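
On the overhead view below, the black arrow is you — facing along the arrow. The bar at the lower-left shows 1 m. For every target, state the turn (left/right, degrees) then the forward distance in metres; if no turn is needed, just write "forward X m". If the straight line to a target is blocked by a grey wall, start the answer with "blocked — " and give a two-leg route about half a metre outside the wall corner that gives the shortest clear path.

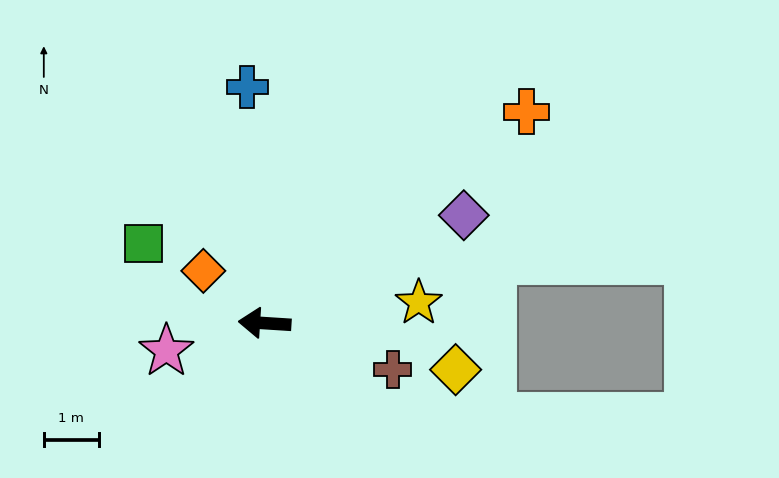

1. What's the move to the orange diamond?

turn right 37°, forward 1.5 m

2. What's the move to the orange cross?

turn right 137°, forward 6.1 m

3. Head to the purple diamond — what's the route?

turn right 148°, forward 4.1 m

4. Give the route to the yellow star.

turn right 169°, forward 2.8 m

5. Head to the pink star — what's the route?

turn left 19°, forward 1.8 m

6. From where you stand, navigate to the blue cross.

turn right 82°, forward 4.3 m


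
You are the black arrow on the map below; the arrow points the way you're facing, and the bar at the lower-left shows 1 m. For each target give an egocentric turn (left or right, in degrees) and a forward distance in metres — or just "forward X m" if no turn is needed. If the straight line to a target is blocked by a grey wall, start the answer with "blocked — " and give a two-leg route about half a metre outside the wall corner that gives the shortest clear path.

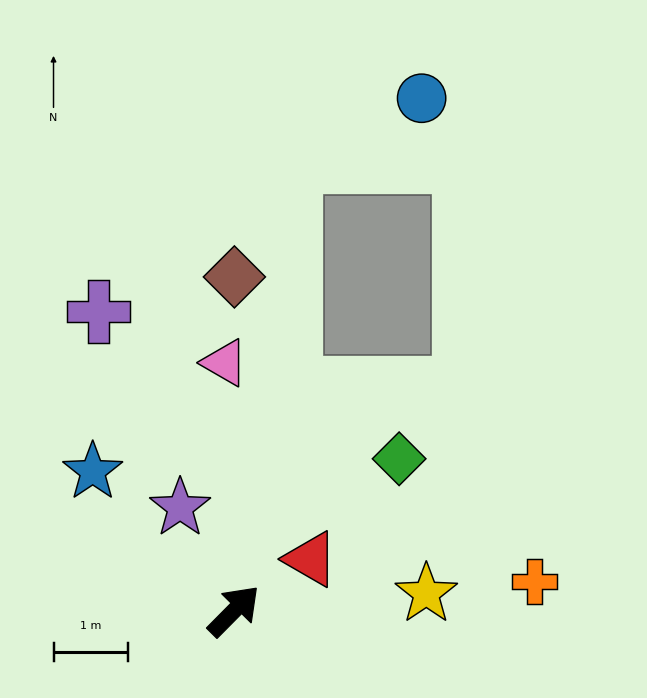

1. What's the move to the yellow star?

turn right 40°, forward 2.6 m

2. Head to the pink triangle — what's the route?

turn left 47°, forward 3.3 m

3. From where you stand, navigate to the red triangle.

turn right 11°, forward 1.2 m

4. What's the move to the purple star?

turn left 72°, forward 1.6 m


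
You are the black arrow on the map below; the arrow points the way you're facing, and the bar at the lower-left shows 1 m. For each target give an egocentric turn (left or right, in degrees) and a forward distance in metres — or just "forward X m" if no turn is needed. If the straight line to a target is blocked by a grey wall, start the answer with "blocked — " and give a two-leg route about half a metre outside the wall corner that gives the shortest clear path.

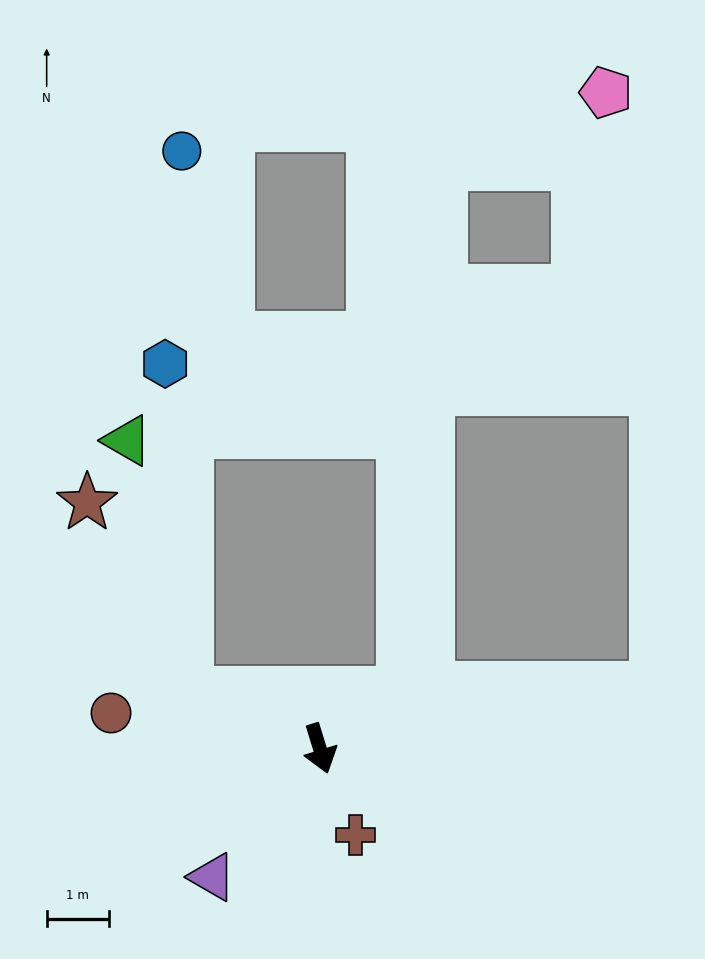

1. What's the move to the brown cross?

turn left 5°, forward 1.5 m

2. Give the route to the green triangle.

blocked — turn right 130°, forward 2.3 m, then turn right 54°, forward 4.2 m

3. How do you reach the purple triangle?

turn right 57°, forward 2.7 m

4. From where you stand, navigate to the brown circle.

turn right 117°, forward 3.4 m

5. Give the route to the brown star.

blocked — turn right 130°, forward 2.3 m, then turn right 39°, forward 3.5 m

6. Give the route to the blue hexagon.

blocked — turn right 130°, forward 2.3 m, then turn right 63°, forward 5.3 m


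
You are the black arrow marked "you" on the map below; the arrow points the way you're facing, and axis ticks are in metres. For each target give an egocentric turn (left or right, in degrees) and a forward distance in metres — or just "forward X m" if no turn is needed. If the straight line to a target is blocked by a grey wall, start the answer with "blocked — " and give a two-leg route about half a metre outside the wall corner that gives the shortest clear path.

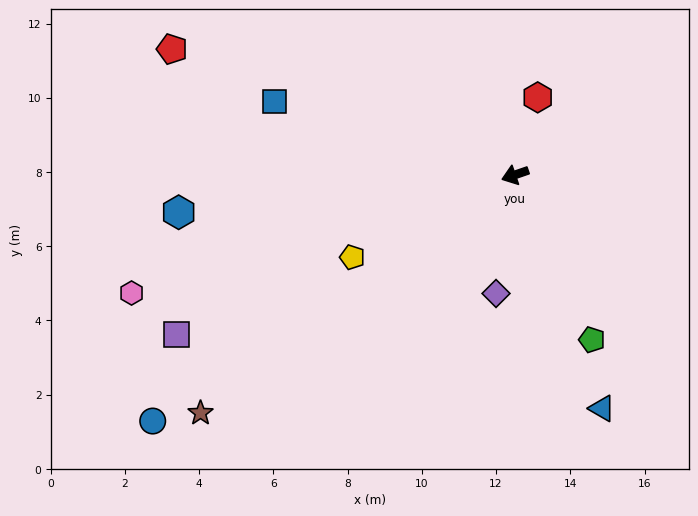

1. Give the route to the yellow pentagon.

turn left 8°, forward 4.9 m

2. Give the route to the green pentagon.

turn left 96°, forward 4.9 m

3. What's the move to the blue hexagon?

turn right 13°, forward 9.1 m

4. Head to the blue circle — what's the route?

turn left 15°, forward 11.8 m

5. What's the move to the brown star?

turn left 18°, forward 10.6 m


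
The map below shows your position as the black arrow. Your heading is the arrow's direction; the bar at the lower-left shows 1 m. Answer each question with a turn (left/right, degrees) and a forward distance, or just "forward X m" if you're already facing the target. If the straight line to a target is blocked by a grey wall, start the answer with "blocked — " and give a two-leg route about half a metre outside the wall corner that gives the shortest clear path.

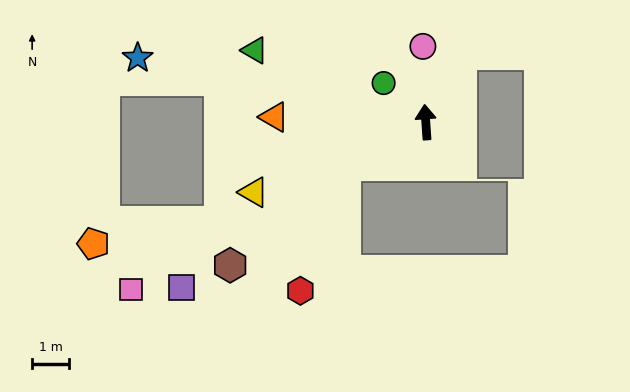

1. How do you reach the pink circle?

forward 2.0 m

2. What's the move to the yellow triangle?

turn left 108°, forward 5.0 m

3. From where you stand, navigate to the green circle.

turn left 43°, forward 1.5 m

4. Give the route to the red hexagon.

blocked — turn left 114°, forward 2.5 m, then turn left 42°, forward 3.6 m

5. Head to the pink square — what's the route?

turn left 116°, forward 9.1 m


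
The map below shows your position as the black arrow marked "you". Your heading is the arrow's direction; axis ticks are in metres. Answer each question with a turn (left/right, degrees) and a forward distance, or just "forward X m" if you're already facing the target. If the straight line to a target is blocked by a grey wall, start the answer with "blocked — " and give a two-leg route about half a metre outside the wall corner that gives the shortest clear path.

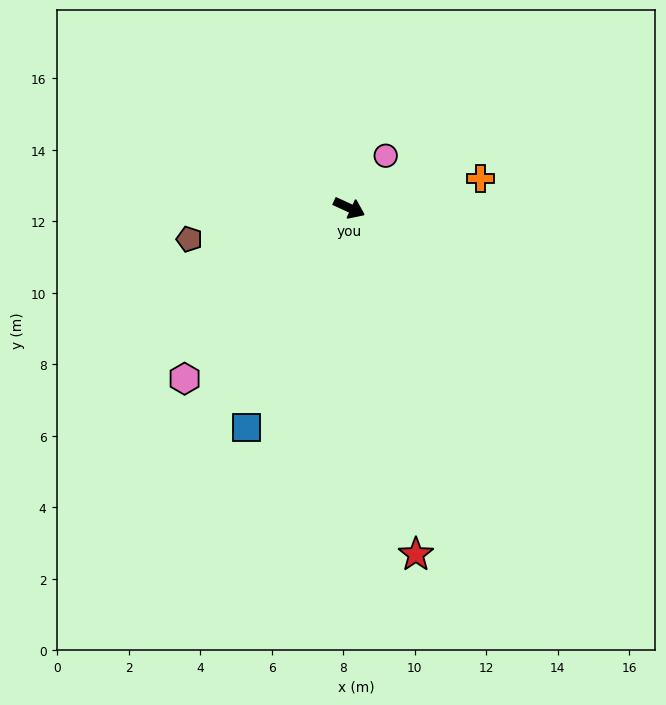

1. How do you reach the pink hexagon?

turn right 109°, forward 6.6 m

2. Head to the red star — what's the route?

turn right 55°, forward 9.9 m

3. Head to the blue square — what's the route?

turn right 90°, forward 6.8 m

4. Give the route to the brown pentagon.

turn right 144°, forward 4.6 m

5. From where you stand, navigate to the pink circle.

turn left 80°, forward 1.8 m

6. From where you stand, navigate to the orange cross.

turn left 37°, forward 3.8 m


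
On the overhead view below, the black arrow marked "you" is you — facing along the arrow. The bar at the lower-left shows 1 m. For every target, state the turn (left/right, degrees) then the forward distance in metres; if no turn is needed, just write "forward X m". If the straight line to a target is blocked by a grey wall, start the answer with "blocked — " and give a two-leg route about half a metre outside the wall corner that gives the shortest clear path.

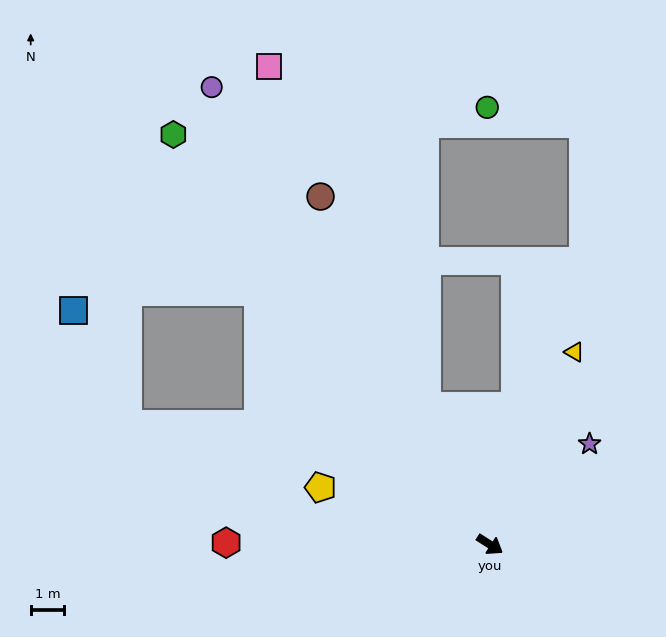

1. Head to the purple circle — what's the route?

turn left 154°, forward 16.0 m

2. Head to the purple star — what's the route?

turn left 78°, forward 4.2 m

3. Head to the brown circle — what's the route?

turn left 149°, forward 11.6 m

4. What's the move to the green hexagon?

turn left 160°, forward 15.5 m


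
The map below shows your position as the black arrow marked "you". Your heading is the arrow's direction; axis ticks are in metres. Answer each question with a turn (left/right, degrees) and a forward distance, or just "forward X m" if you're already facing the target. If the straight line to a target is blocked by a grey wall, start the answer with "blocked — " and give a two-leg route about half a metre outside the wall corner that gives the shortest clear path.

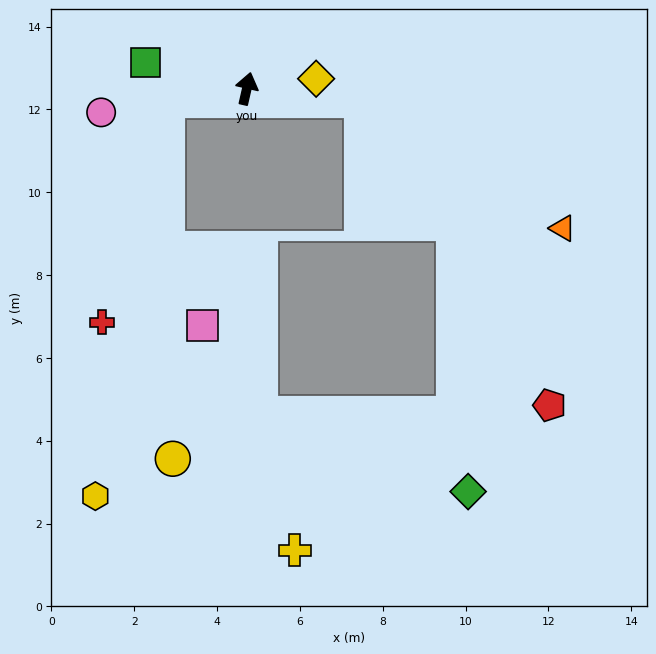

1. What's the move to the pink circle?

turn left 112°, forward 3.6 m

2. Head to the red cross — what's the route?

blocked — turn left 111°, forward 1.9 m, then turn left 65°, forward 5.6 m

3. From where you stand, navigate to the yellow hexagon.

blocked — turn left 111°, forward 1.9 m, then turn left 72°, forward 9.7 m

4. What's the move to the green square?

turn left 88°, forward 2.5 m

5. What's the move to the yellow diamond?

turn right 69°, forward 1.7 m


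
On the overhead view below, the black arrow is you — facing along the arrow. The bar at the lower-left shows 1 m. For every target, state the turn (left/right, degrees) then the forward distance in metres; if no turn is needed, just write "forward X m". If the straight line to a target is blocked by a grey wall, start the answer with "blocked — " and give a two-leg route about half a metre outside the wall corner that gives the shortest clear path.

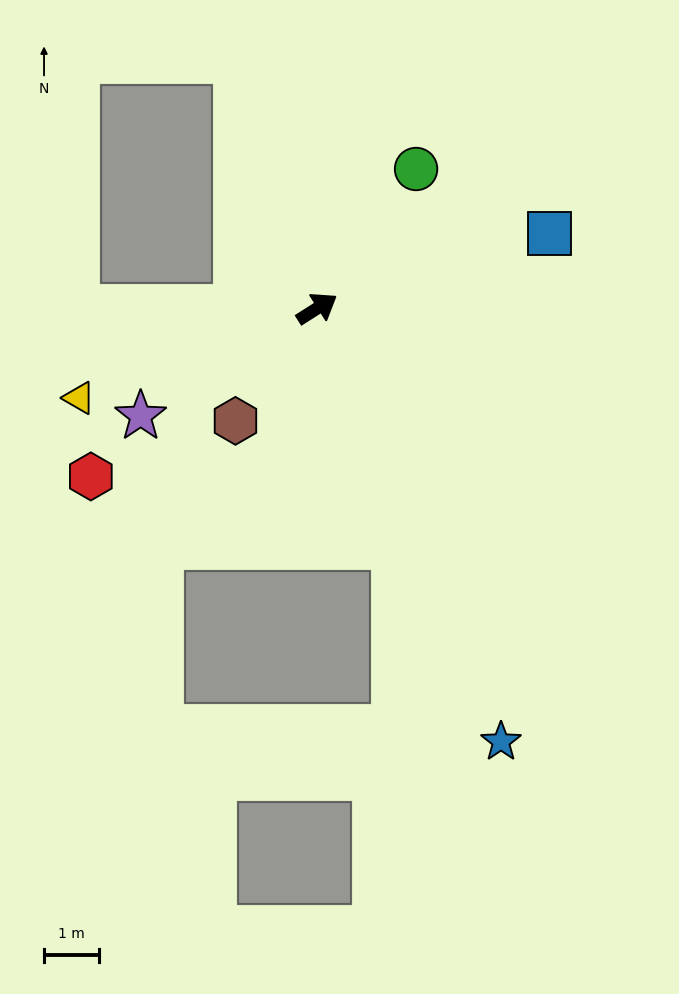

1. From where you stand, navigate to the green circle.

turn left 22°, forward 3.1 m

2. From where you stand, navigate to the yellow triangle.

turn left 168°, forward 4.6 m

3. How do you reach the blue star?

turn right 99°, forward 8.6 m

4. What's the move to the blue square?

turn right 15°, forward 4.5 m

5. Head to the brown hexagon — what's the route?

turn right 158°, forward 2.5 m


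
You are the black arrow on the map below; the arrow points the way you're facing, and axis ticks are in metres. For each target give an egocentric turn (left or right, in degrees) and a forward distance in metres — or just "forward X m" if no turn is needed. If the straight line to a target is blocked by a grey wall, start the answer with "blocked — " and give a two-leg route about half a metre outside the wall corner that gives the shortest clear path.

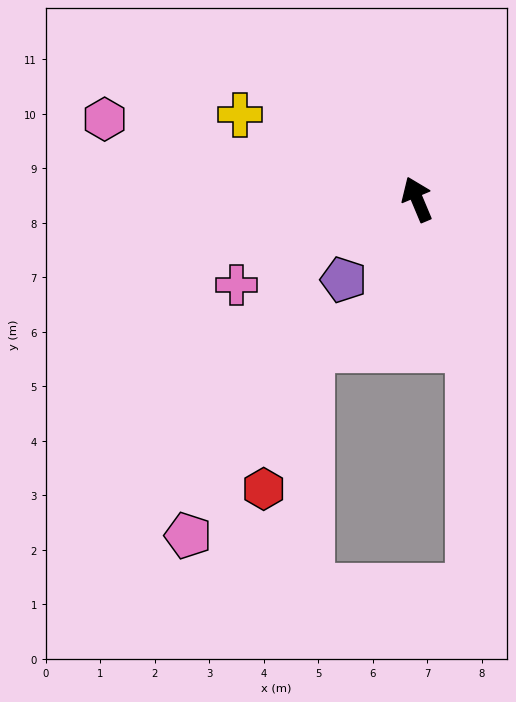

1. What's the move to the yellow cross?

turn left 42°, forward 3.6 m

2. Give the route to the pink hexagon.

turn left 53°, forward 5.9 m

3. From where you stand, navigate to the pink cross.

turn left 93°, forward 3.7 m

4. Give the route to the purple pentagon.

turn left 115°, forward 2.0 m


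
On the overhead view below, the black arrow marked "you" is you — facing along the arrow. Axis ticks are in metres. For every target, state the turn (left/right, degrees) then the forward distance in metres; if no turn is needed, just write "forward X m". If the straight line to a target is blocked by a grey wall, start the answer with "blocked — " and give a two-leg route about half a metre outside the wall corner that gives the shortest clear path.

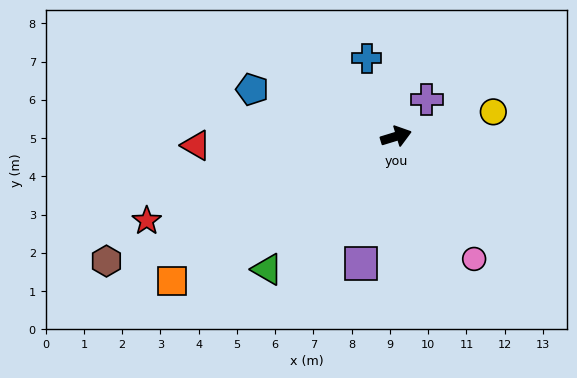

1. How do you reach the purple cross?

turn left 33°, forward 1.3 m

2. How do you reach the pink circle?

turn right 74°, forward 3.8 m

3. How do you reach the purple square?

turn right 123°, forward 3.4 m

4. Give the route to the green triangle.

turn right 151°, forward 4.8 m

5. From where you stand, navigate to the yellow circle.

turn right 3°, forward 2.6 m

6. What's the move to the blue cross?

turn left 94°, forward 2.2 m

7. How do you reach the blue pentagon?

turn left 145°, forward 4.0 m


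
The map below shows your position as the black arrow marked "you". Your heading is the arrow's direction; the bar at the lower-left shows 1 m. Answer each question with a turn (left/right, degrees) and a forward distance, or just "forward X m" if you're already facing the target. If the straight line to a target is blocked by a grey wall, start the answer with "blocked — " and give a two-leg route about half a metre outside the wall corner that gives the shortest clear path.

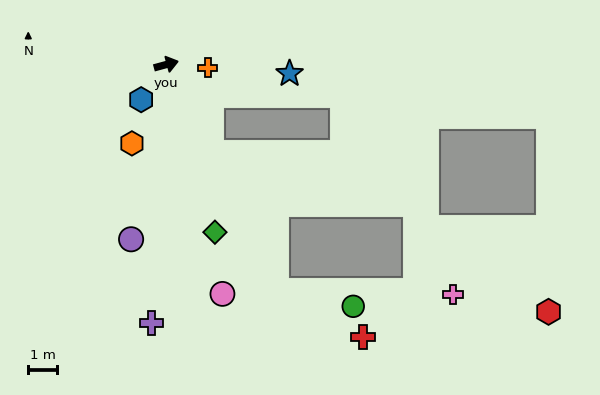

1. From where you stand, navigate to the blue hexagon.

turn right 141°, forward 1.5 m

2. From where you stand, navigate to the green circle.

blocked — turn right 79°, forward 8.6 m, then turn left 52°, forward 2.7 m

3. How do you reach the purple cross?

turn right 108°, forward 8.9 m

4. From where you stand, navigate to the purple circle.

turn right 117°, forward 6.1 m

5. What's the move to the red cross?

blocked — turn right 79°, forward 8.6 m, then turn left 35°, forward 3.4 m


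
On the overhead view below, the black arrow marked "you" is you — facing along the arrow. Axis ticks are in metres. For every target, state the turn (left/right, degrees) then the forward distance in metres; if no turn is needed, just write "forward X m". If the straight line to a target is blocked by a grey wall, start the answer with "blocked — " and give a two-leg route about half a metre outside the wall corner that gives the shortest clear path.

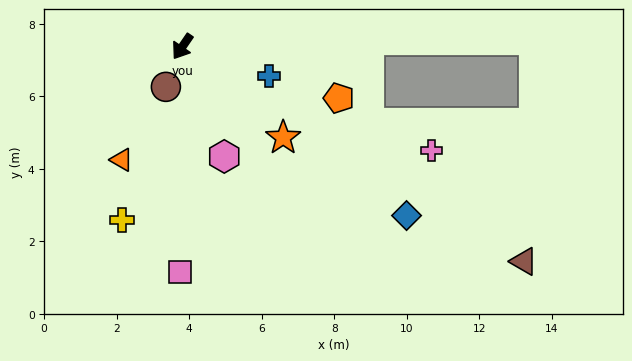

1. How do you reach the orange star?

turn left 82°, forward 3.7 m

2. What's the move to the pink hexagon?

turn left 55°, forward 3.2 m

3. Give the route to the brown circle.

turn left 12°, forward 1.2 m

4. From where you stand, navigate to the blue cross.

turn left 106°, forward 2.5 m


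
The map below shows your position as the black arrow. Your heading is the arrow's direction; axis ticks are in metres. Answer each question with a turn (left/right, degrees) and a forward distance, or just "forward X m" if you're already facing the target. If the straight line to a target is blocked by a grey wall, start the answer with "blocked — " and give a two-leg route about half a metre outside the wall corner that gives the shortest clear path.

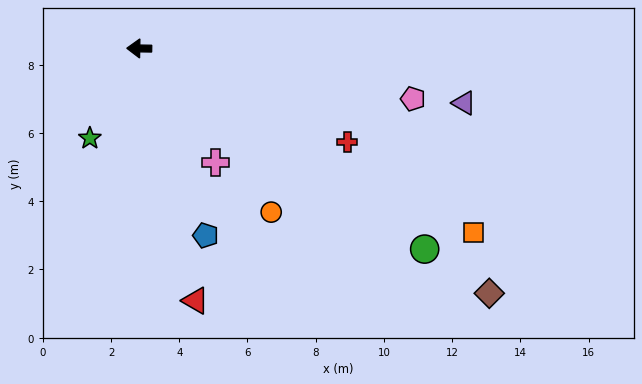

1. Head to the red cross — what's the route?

turn left 157°, forward 6.7 m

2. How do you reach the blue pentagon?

turn left 110°, forward 5.8 m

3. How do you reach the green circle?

turn left 146°, forward 10.2 m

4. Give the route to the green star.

turn left 62°, forward 3.0 m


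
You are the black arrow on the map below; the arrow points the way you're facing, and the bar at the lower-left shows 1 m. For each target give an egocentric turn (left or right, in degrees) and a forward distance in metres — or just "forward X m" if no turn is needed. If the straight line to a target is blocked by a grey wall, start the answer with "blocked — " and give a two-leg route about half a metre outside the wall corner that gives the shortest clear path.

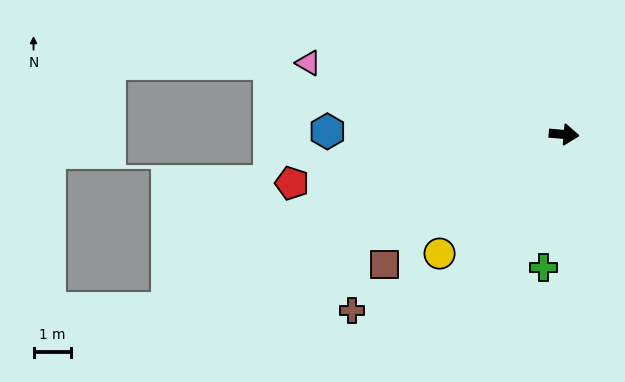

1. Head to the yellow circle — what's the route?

turn right 131°, forward 4.6 m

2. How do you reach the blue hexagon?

turn right 176°, forward 6.3 m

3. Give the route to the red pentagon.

turn right 165°, forward 7.3 m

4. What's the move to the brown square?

turn right 139°, forward 5.9 m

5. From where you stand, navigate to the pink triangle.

turn left 169°, forward 7.0 m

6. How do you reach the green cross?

turn right 94°, forward 3.6 m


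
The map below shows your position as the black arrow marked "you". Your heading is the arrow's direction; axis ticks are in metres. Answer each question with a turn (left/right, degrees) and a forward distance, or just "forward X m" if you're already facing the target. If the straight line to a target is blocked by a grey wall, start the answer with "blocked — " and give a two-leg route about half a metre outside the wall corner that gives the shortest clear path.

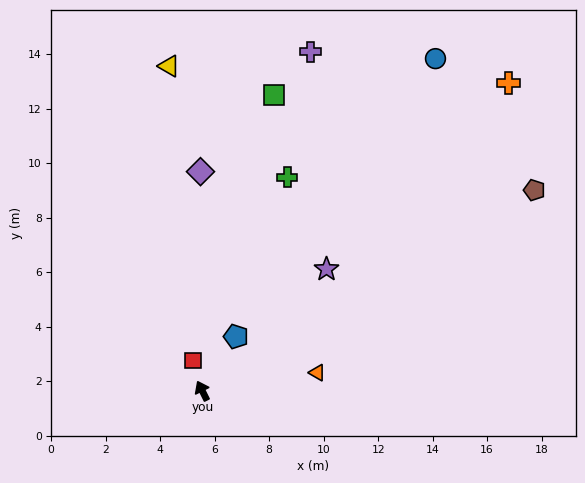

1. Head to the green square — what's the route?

turn right 40°, forward 11.2 m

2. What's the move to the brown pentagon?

turn right 85°, forward 14.2 m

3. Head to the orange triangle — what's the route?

turn right 107°, forward 4.3 m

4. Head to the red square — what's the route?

turn right 10°, forward 1.2 m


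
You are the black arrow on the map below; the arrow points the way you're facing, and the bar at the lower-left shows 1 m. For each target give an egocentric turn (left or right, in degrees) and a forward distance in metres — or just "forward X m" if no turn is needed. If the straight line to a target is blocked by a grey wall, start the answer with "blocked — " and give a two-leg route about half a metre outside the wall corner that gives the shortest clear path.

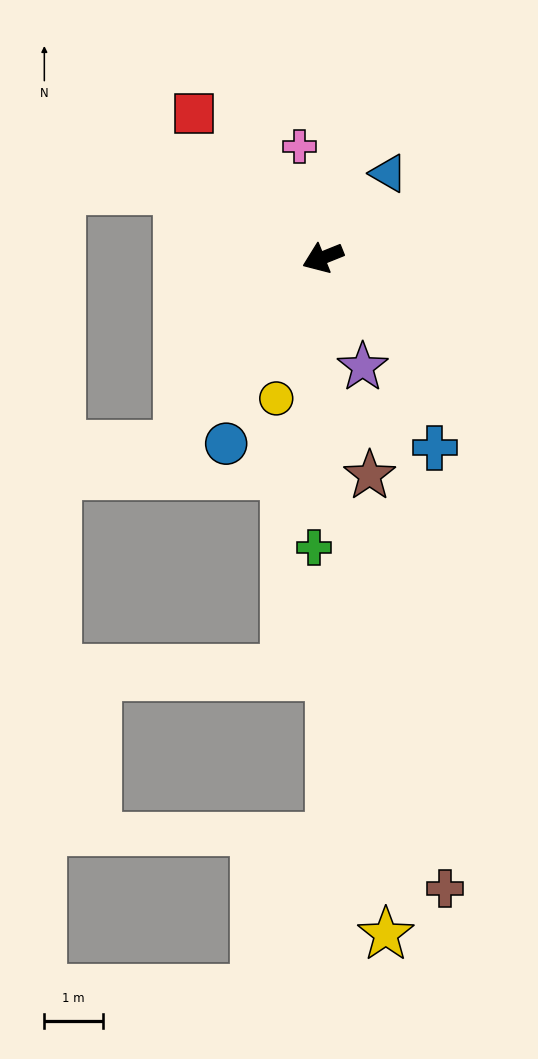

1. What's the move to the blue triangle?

turn right 150°, forward 1.8 m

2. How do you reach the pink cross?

turn right 100°, forward 2.0 m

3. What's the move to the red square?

turn right 70°, forward 3.3 m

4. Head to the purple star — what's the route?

turn left 88°, forward 2.0 m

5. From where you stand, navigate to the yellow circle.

turn left 50°, forward 2.5 m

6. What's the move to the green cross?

turn left 66°, forward 5.0 m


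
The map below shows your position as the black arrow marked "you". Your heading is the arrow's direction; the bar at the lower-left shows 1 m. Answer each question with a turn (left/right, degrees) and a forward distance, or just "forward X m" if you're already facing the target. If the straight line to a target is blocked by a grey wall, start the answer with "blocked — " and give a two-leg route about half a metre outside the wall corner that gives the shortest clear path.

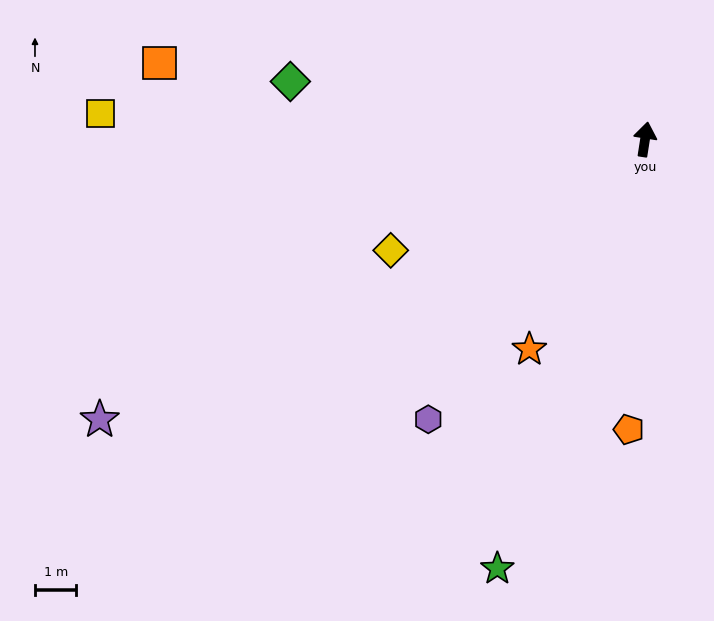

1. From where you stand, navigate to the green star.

turn left 170°, forward 10.9 m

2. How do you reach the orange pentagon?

turn right 174°, forward 7.0 m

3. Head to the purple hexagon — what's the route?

turn left 151°, forward 8.5 m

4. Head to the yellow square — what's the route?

turn left 96°, forward 13.2 m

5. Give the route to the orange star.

turn left 160°, forward 5.8 m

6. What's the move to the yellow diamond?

turn left 122°, forward 6.7 m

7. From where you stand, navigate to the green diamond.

turn left 90°, forward 8.7 m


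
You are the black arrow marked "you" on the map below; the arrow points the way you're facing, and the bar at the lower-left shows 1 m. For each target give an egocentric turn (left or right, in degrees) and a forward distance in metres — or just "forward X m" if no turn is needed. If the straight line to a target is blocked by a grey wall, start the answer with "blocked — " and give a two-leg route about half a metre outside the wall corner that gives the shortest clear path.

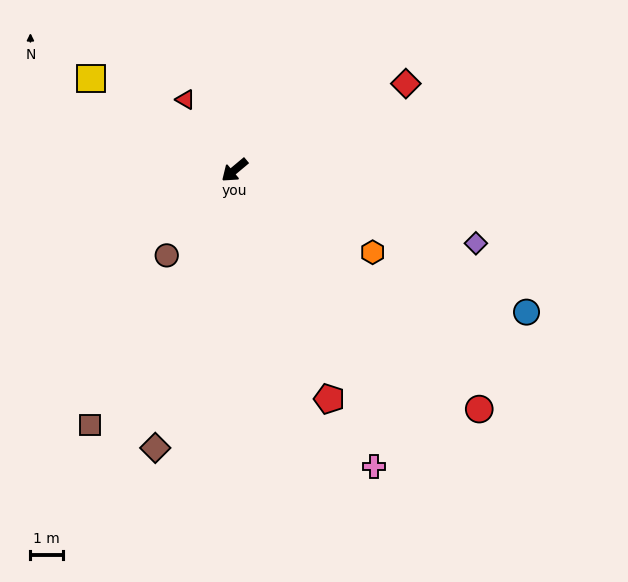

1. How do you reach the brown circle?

turn left 12°, forward 3.4 m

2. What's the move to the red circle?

turn left 96°, forward 10.6 m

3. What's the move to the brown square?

turn left 21°, forward 9.1 m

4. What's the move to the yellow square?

turn right 72°, forward 5.3 m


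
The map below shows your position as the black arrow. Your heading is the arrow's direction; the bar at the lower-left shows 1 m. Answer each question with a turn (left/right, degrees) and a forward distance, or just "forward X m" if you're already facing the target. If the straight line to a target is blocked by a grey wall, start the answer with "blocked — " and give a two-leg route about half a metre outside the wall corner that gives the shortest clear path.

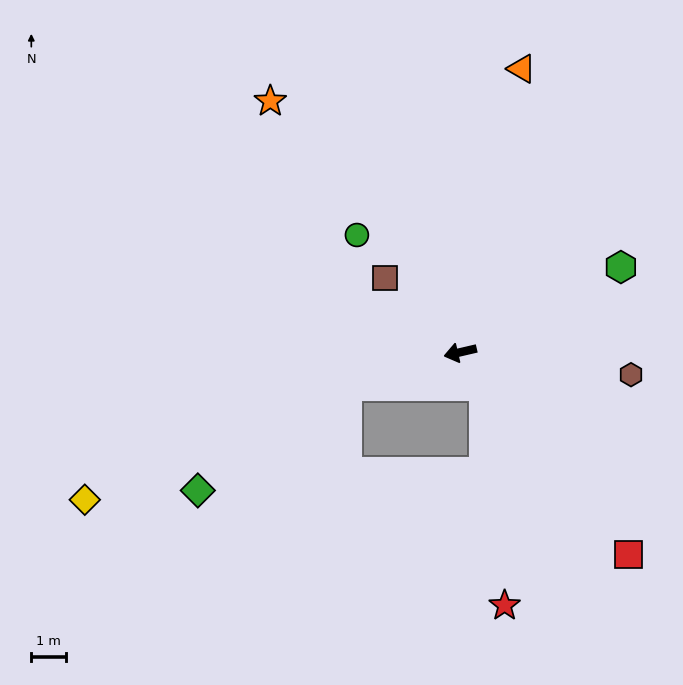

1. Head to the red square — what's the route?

turn left 117°, forward 7.5 m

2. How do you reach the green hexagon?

turn right 165°, forward 5.2 m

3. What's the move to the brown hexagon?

turn left 159°, forward 4.9 m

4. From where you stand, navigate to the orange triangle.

turn right 115°, forward 8.3 m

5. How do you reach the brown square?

turn right 58°, forward 3.0 m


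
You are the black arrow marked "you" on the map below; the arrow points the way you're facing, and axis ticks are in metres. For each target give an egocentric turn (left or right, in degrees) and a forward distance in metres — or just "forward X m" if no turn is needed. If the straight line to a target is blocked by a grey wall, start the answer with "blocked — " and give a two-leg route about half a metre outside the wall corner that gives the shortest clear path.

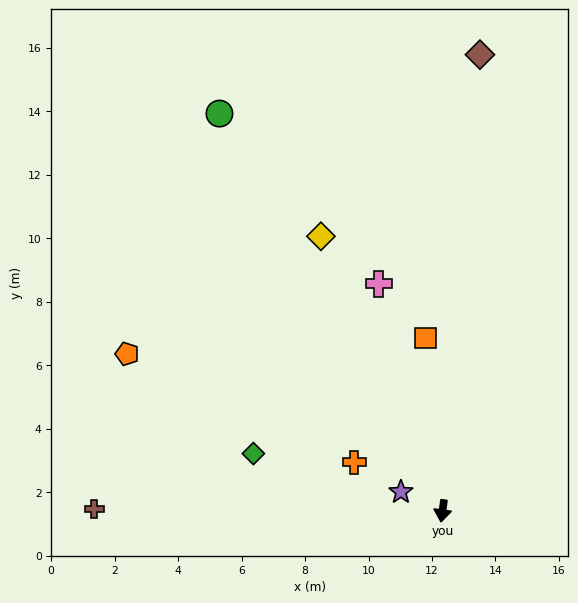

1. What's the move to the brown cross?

turn right 83°, forward 11.0 m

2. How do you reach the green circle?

turn right 143°, forward 14.4 m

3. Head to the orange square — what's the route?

turn right 167°, forward 5.5 m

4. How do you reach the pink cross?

turn right 157°, forward 7.4 m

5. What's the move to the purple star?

turn right 107°, forward 1.4 m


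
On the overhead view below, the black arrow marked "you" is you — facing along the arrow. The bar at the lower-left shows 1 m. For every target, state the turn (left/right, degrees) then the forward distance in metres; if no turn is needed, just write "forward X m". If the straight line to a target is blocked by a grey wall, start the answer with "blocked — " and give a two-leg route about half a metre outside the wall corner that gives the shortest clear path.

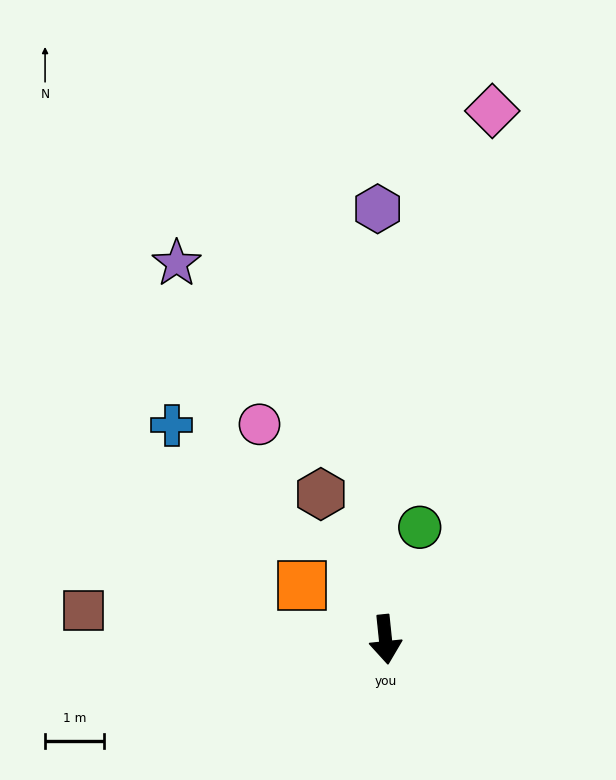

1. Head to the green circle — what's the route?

turn left 157°, forward 2.0 m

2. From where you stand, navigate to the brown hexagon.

turn right 162°, forward 2.7 m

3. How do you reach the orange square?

turn right 129°, forward 1.7 m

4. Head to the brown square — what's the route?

turn right 101°, forward 5.1 m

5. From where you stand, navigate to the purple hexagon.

turn left 175°, forward 7.3 m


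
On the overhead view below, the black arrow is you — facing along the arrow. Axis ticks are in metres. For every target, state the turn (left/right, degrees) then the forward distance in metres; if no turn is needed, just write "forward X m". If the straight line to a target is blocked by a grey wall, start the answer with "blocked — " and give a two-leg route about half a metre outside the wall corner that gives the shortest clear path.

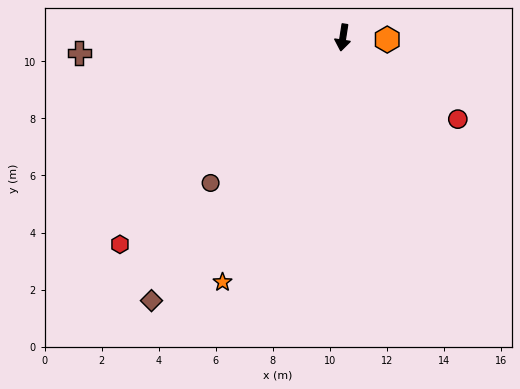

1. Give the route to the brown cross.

turn right 78°, forward 9.2 m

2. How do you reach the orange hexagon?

turn left 96°, forward 1.6 m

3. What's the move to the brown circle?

turn right 33°, forward 6.9 m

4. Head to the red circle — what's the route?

turn left 63°, forward 4.9 m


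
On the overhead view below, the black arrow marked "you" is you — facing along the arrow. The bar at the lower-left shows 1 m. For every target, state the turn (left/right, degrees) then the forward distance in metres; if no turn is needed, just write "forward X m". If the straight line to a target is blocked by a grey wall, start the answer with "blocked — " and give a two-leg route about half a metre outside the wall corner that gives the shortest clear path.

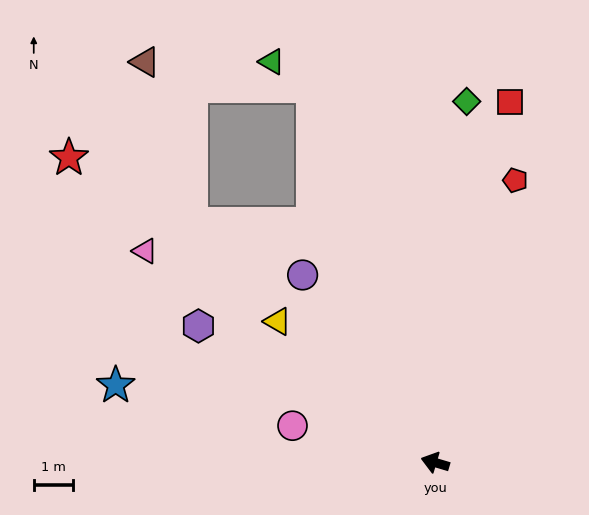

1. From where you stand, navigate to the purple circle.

turn right 38°, forward 5.9 m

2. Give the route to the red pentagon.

turn right 89°, forward 7.5 m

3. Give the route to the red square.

turn right 85°, forward 9.4 m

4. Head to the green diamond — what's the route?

turn right 78°, forward 9.3 m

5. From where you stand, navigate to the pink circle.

turn left 2°, forward 3.8 m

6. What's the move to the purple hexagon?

turn right 13°, forward 7.0 m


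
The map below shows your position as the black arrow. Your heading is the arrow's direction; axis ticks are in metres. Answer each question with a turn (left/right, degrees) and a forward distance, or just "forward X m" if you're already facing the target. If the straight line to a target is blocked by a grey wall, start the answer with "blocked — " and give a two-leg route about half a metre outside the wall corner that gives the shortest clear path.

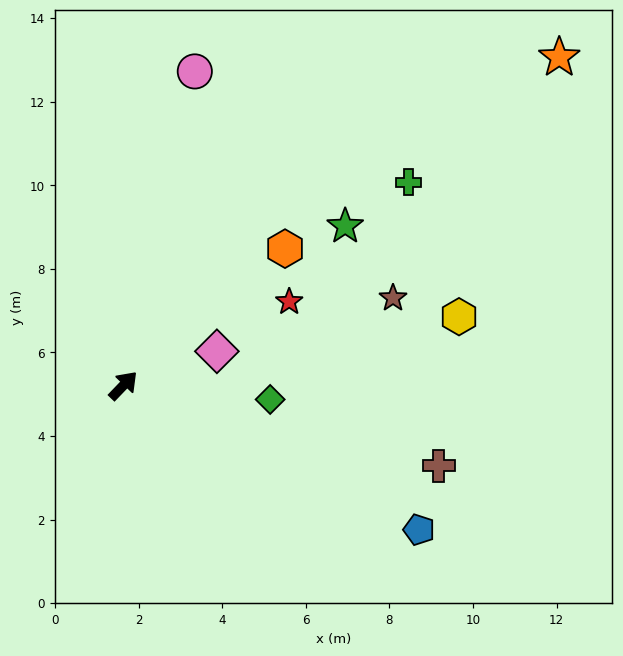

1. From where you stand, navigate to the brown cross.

turn right 60°, forward 7.8 m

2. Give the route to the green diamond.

turn right 52°, forward 3.5 m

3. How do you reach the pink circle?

turn left 31°, forward 7.7 m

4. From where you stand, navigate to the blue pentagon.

turn right 72°, forward 7.9 m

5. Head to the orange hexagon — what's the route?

turn right 6°, forward 5.1 m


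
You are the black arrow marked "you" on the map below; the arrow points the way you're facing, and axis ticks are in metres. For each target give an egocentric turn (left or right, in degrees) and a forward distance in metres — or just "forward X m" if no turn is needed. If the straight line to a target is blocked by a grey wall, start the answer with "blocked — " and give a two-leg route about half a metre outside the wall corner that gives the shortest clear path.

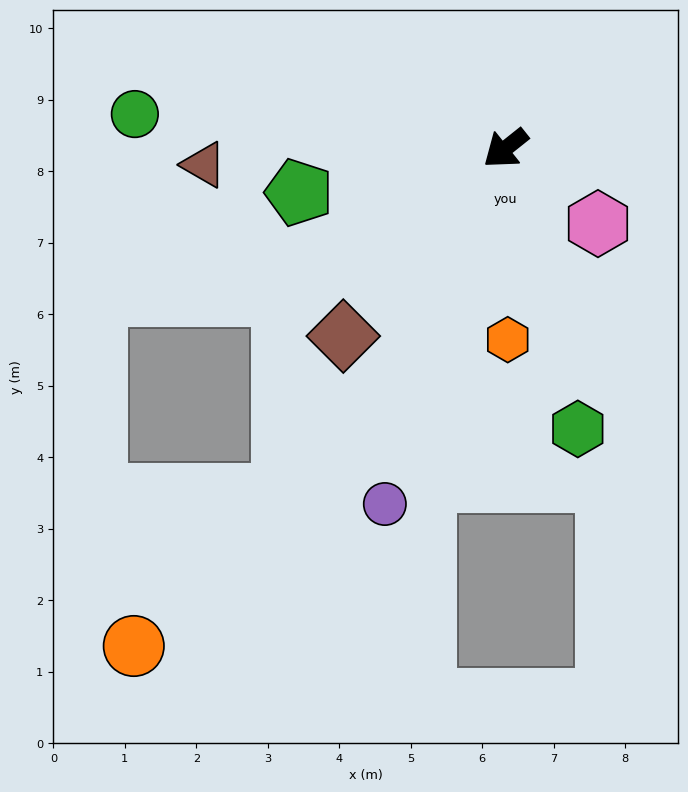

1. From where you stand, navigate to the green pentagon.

turn right 27°, forward 3.0 m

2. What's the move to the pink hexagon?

turn left 102°, forward 1.7 m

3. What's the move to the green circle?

turn right 44°, forward 5.2 m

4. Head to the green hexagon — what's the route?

turn left 66°, forward 4.1 m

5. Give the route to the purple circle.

turn left 33°, forward 5.3 m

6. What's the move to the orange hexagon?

turn left 52°, forward 2.7 m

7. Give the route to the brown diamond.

turn left 11°, forward 3.5 m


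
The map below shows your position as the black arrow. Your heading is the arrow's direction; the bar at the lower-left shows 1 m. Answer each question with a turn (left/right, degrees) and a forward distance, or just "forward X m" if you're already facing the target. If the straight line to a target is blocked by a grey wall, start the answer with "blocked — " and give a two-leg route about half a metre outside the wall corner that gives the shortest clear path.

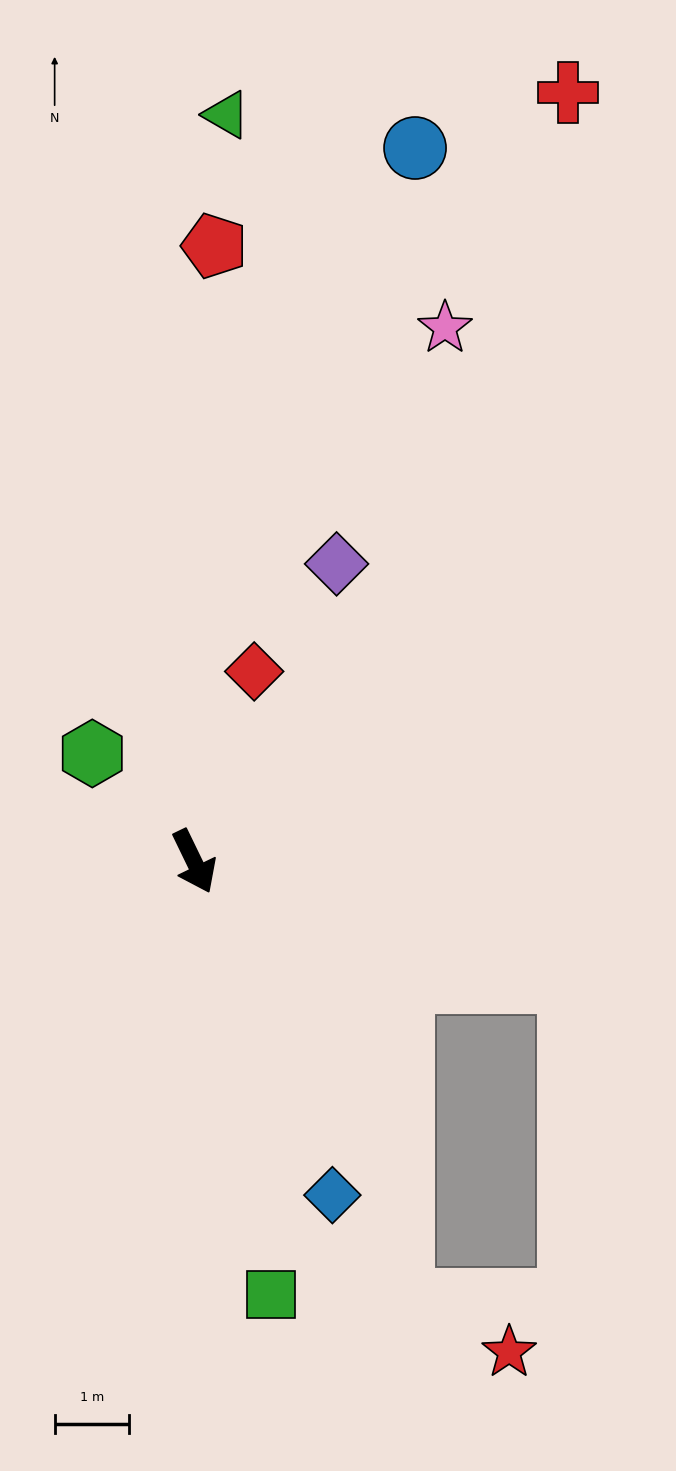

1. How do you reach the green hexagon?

turn right 163°, forward 2.0 m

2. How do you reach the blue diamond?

turn right 3°, forward 4.9 m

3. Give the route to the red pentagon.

turn left 152°, forward 8.3 m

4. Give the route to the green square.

turn right 16°, forward 5.9 m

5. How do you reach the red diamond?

turn left 137°, forward 2.7 m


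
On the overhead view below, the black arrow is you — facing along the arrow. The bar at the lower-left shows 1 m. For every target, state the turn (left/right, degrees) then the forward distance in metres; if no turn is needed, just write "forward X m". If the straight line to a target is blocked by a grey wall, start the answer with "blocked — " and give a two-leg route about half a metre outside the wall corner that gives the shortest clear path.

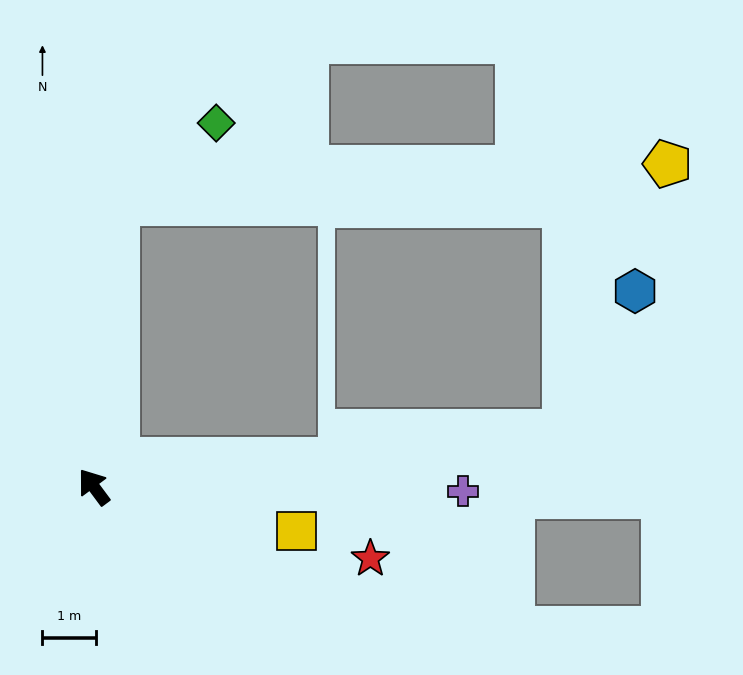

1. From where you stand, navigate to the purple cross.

turn right 127°, forward 6.9 m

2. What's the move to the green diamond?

blocked — turn right 41°, forward 5.3 m, then turn right 47°, forward 2.4 m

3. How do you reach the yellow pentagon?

blocked — turn right 41°, forward 5.3 m, then turn right 82°, forward 10.3 m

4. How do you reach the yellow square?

turn right 139°, forward 3.9 m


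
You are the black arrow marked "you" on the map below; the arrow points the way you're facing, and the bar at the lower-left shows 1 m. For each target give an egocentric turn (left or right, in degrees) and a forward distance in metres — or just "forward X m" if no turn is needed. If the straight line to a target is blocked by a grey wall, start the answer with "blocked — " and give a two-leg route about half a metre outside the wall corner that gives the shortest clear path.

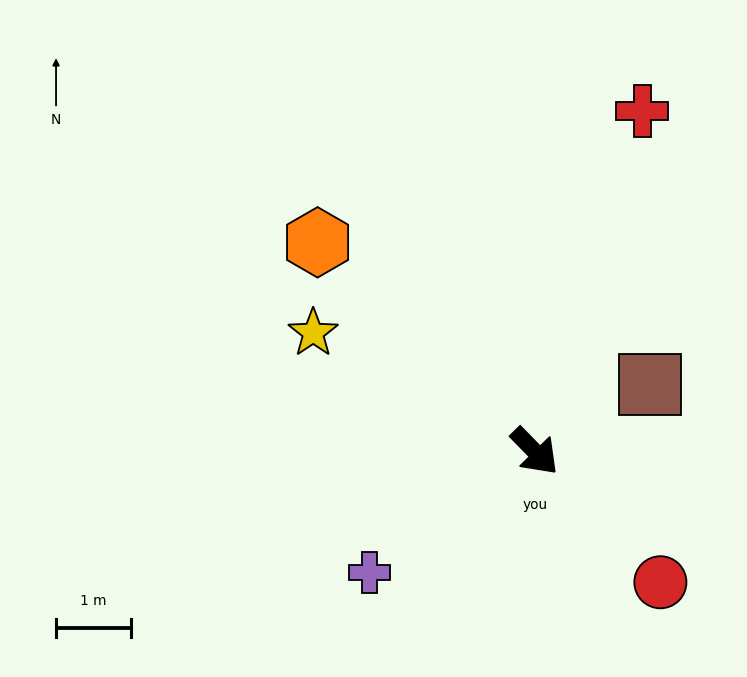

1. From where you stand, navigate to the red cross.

turn left 118°, forward 4.8 m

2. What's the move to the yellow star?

turn right 163°, forward 3.3 m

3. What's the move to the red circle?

forward 2.4 m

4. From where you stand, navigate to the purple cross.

turn right 98°, forward 2.7 m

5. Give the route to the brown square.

turn left 76°, forward 1.8 m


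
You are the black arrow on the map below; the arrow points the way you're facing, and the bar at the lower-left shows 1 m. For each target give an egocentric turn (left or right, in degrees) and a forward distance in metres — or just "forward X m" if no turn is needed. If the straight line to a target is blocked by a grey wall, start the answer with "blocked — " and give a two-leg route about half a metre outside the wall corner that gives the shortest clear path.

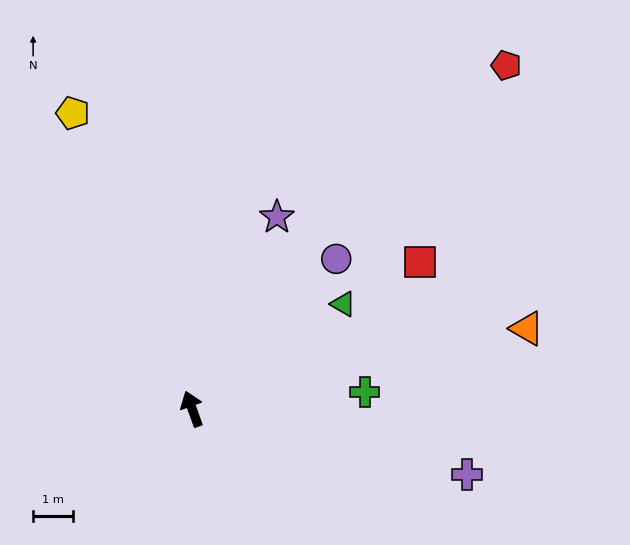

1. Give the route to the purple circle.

turn right 64°, forward 5.2 m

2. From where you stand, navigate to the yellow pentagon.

turn left 2°, forward 8.0 m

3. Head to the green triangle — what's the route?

turn right 75°, forward 4.6 m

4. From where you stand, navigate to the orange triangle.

turn right 96°, forward 8.6 m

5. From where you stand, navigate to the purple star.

turn right 44°, forward 5.3 m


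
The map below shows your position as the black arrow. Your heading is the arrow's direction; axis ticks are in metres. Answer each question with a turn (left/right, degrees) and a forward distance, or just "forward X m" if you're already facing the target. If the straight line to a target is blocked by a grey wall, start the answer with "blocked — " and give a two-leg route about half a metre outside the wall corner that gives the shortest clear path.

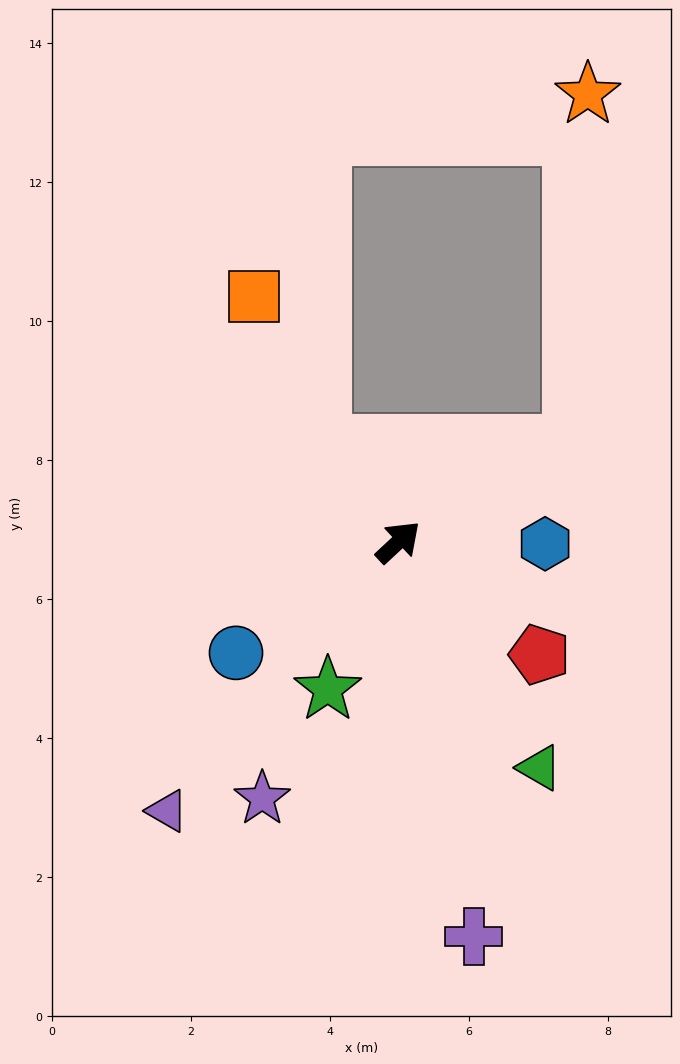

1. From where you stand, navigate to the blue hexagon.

turn right 44°, forward 2.1 m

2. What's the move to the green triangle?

turn right 101°, forward 3.8 m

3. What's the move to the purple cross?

turn right 122°, forward 5.8 m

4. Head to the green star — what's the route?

turn right 159°, forward 2.4 m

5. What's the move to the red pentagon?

turn right 82°, forward 2.6 m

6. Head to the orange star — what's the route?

blocked — turn right 13°, forward 2.9 m, then turn left 57°, forward 5.0 m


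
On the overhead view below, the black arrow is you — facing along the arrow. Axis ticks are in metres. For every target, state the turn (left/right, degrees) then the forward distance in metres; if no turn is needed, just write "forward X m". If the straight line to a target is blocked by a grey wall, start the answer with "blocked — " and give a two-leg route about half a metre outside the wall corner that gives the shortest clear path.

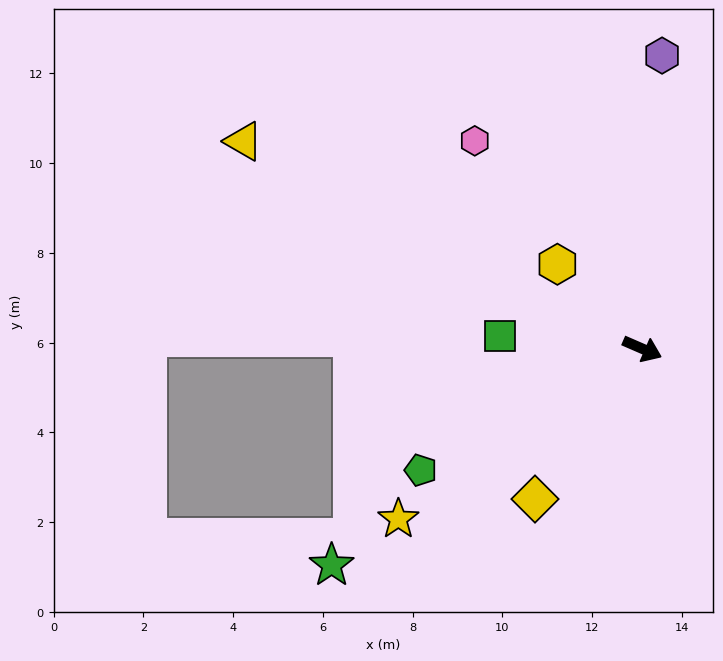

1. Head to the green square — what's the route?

turn right 161°, forward 3.2 m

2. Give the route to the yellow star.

turn right 122°, forward 6.6 m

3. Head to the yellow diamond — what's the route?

turn right 102°, forward 4.1 m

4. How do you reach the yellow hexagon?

turn left 159°, forward 2.7 m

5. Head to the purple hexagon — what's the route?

turn left 110°, forward 6.5 m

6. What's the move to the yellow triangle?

turn left 176°, forward 10.0 m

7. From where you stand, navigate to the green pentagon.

turn right 128°, forward 5.6 m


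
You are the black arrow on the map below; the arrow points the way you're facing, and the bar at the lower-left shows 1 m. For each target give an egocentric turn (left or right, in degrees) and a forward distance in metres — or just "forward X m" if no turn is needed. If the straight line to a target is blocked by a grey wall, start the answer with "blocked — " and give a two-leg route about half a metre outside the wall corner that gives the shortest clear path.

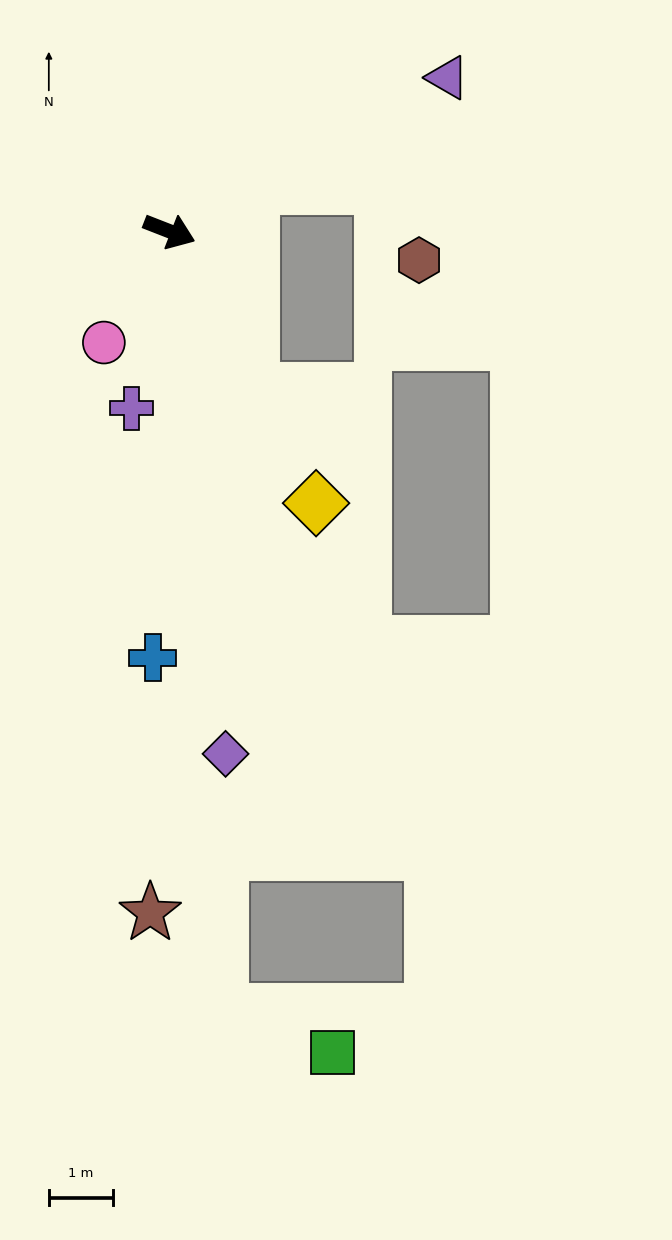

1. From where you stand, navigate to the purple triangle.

turn left 50°, forward 5.0 m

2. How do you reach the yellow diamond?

turn right 40°, forward 4.8 m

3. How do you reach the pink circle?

turn right 99°, forward 2.0 m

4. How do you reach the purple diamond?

turn right 63°, forward 8.2 m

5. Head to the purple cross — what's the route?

turn right 81°, forward 2.8 m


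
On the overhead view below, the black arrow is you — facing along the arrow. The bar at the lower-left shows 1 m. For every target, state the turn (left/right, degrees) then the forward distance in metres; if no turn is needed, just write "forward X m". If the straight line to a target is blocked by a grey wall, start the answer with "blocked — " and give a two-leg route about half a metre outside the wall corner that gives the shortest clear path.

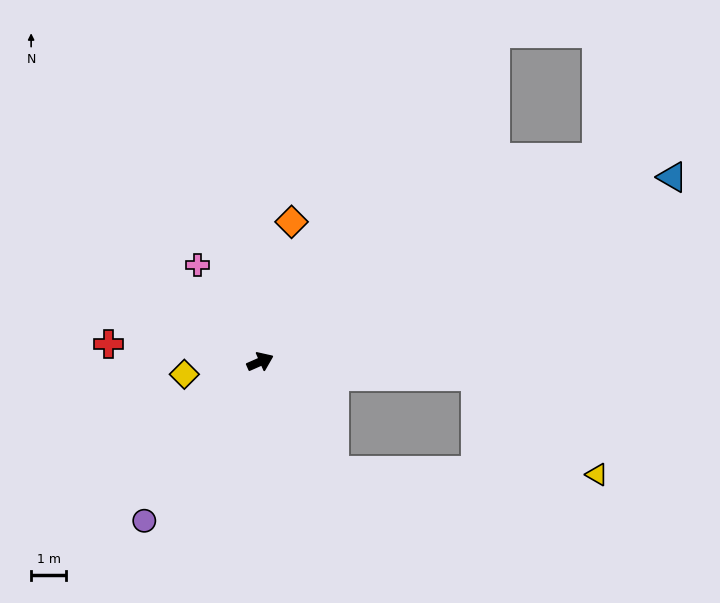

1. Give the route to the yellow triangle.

blocked — turn right 28°, forward 6.1 m, then turn right 35°, forward 4.4 m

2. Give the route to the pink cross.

turn left 99°, forward 3.3 m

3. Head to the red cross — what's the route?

turn left 150°, forward 4.3 m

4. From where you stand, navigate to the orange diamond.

turn left 54°, forward 4.1 m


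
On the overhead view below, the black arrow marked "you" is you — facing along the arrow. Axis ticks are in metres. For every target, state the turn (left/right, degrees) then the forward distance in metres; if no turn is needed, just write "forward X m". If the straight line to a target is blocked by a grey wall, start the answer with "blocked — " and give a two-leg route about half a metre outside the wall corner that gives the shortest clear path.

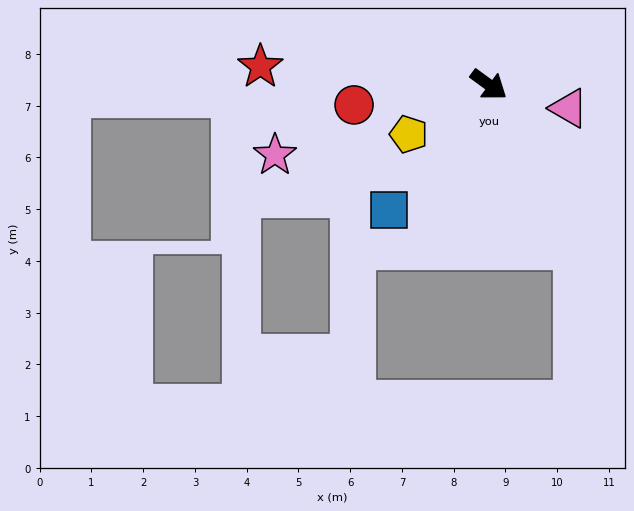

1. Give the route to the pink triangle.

turn left 20°, forward 1.6 m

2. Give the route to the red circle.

turn right 135°, forward 2.6 m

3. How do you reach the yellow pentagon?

turn right 112°, forward 1.8 m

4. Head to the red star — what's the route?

turn right 148°, forward 4.4 m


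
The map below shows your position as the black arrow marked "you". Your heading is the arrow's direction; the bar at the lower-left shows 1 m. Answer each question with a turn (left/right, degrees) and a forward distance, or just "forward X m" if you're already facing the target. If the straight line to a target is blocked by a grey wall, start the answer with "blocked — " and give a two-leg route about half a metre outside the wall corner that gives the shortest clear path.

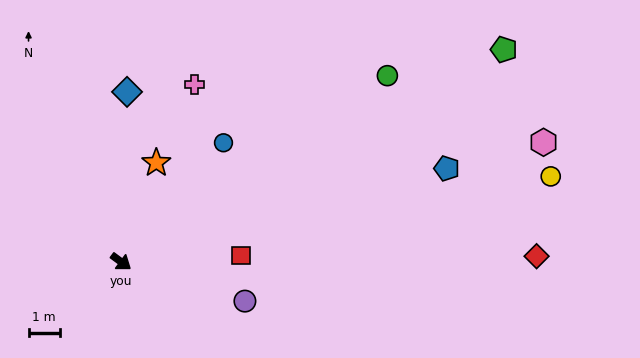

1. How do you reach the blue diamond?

turn left 124°, forward 5.5 m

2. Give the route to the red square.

turn left 40°, forward 3.9 m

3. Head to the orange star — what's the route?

turn left 107°, forward 3.4 m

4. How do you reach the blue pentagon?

turn left 52°, forward 10.9 m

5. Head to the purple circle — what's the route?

turn left 19°, forward 4.2 m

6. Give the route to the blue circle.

turn left 86°, forward 5.0 m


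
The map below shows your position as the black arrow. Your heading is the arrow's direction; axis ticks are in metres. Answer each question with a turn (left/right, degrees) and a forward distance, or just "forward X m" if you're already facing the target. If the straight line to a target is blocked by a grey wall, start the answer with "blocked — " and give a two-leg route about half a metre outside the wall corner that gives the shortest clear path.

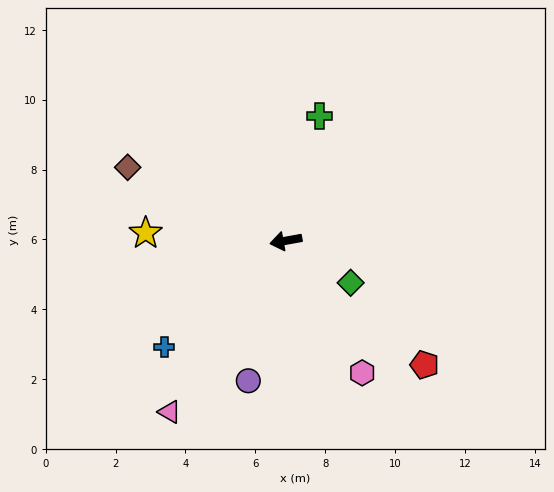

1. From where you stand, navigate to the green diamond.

turn left 137°, forward 2.2 m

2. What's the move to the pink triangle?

turn left 45°, forward 5.9 m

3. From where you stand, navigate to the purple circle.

turn left 65°, forward 4.2 m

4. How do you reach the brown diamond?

turn right 35°, forward 5.0 m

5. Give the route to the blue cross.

turn left 31°, forward 4.6 m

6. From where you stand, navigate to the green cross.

turn right 115°, forward 3.7 m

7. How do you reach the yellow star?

turn right 13°, forward 4.0 m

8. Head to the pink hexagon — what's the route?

turn left 110°, forward 4.4 m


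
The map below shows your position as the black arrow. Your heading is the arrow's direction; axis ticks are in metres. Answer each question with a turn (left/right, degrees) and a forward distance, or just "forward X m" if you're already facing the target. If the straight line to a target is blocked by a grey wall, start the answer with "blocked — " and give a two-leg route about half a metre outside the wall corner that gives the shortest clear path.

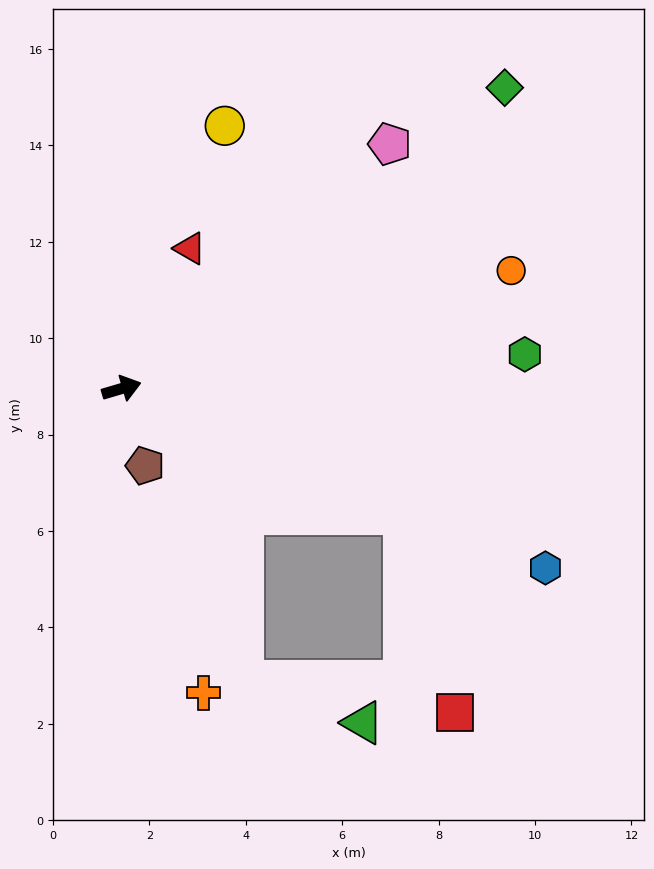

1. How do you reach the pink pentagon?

turn left 26°, forward 7.5 m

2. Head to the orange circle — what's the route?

forward 8.4 m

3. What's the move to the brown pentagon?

turn right 89°, forward 1.7 m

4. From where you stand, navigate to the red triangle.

turn left 48°, forward 3.2 m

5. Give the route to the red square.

blocked — turn right 40°, forward 6.4 m, then turn right 52°, forward 4.2 m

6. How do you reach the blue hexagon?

turn right 39°, forward 9.5 m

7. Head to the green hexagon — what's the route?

turn right 12°, forward 8.4 m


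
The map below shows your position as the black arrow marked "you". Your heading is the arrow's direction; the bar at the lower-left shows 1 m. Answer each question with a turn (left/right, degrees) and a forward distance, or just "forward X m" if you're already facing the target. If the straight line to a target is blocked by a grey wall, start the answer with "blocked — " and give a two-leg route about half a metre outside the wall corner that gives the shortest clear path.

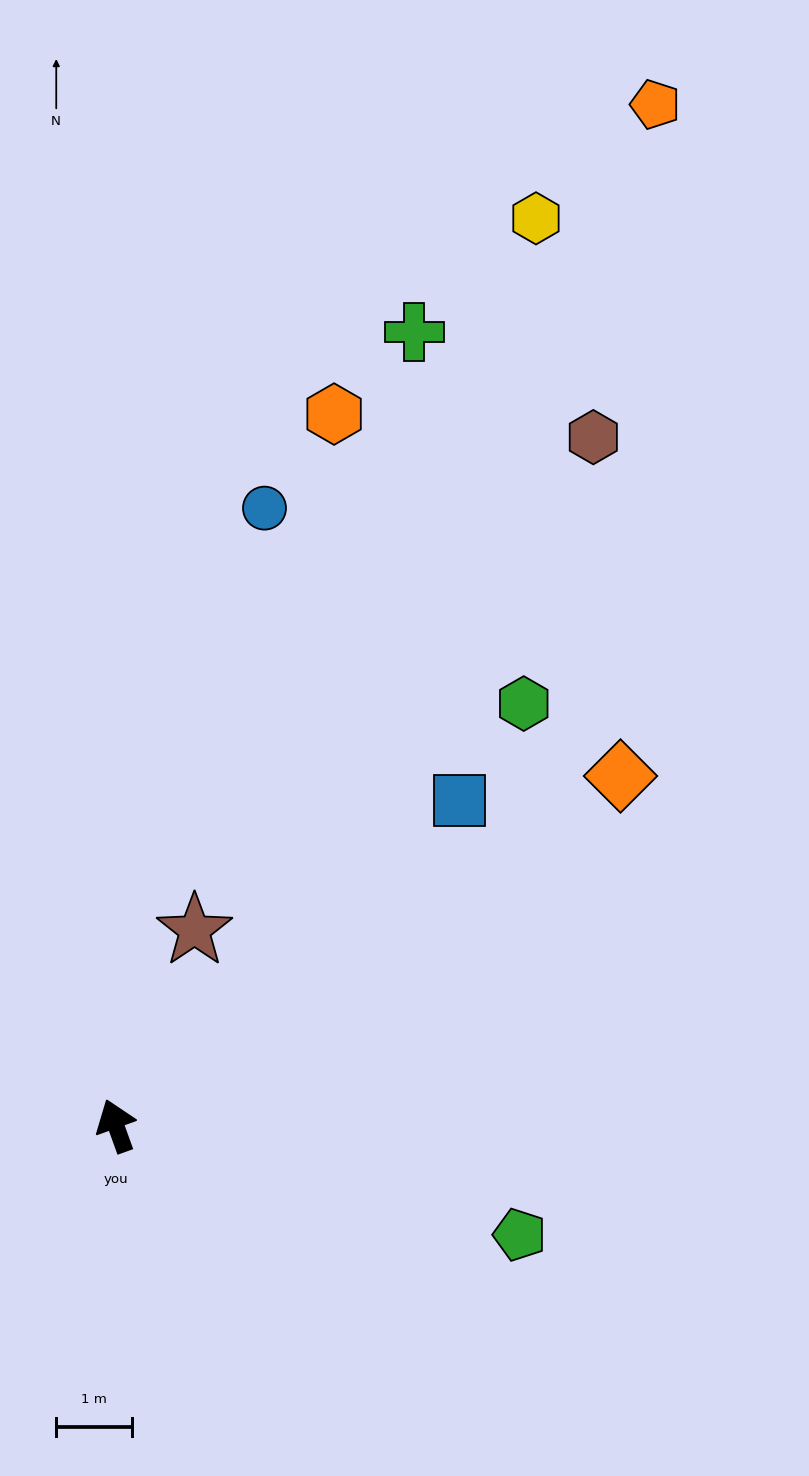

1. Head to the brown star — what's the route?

turn right 42°, forward 2.8 m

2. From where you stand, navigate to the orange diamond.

turn right 75°, forward 8.1 m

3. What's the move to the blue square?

turn right 66°, forward 6.2 m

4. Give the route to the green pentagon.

turn right 125°, forward 5.5 m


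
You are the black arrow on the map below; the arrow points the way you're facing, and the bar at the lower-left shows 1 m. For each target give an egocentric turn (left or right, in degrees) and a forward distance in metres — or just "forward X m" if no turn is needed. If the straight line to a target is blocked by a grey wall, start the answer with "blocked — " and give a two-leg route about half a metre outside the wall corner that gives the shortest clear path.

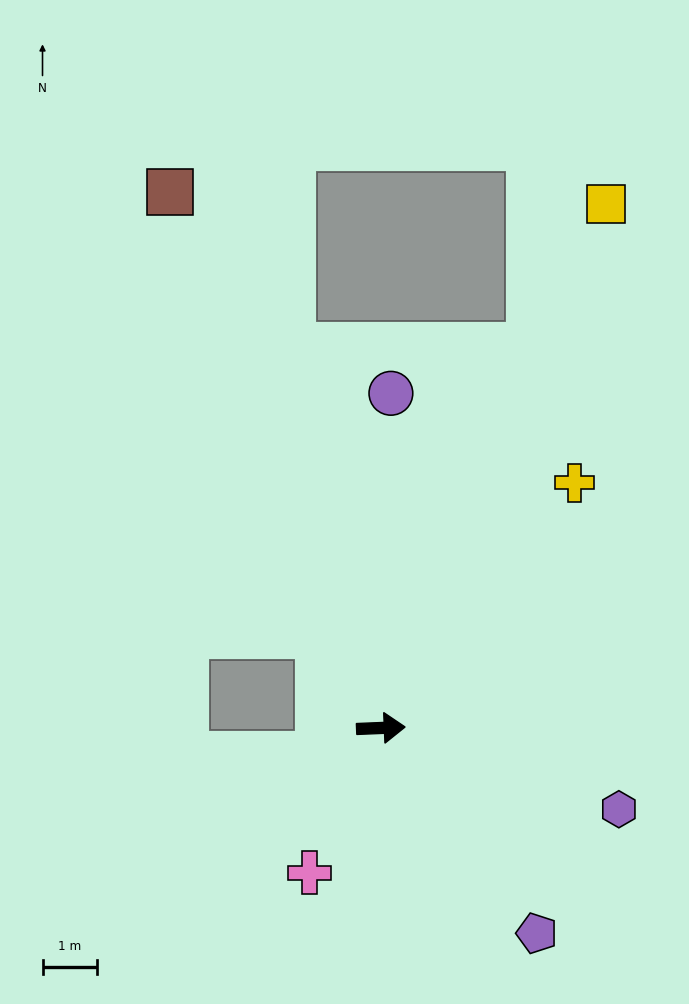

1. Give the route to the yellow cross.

turn left 49°, forward 5.7 m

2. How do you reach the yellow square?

turn left 64°, forward 10.4 m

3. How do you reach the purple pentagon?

turn right 55°, forward 4.7 m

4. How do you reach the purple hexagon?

turn right 21°, forward 4.6 m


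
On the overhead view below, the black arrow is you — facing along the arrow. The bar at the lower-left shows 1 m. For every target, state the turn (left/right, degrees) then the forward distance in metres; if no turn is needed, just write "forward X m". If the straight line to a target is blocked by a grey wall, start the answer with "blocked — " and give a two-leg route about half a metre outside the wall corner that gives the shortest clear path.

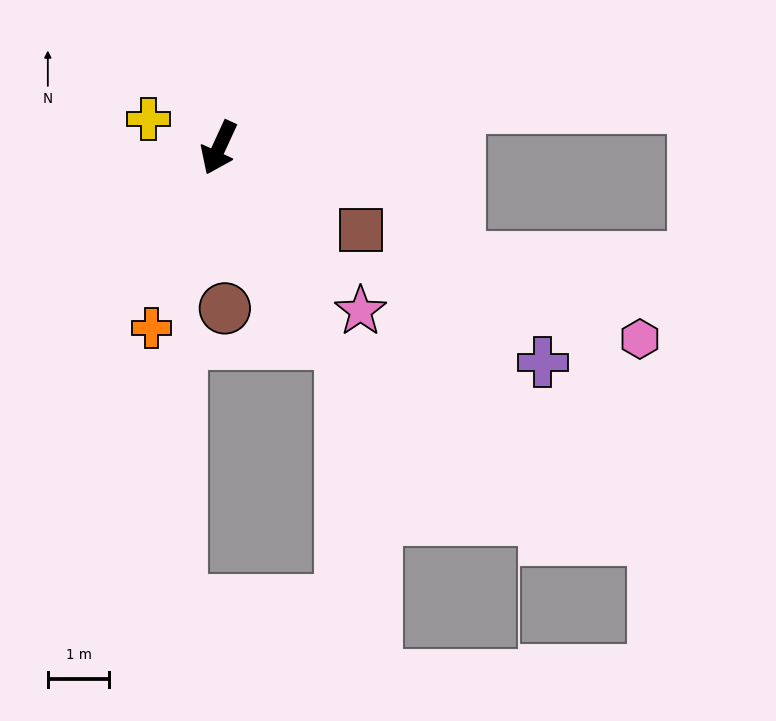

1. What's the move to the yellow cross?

turn right 87°, forward 1.2 m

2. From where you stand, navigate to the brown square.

turn left 85°, forward 2.7 m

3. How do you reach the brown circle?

turn left 27°, forward 2.6 m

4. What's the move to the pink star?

turn left 66°, forward 3.5 m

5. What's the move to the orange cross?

turn left 4°, forward 3.1 m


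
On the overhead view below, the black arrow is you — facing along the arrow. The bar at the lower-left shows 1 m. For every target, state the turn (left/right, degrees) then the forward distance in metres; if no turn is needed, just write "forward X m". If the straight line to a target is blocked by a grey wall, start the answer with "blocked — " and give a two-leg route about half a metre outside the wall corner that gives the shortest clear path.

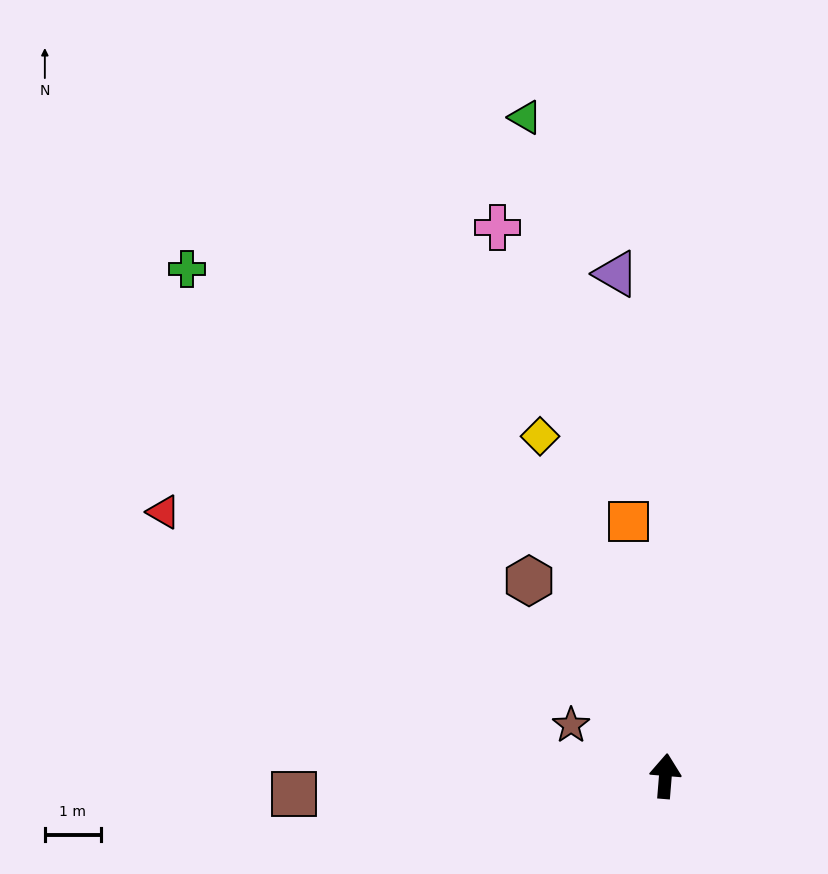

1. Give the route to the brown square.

turn left 97°, forward 6.6 m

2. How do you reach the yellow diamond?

turn left 25°, forward 6.5 m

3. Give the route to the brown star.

turn left 66°, forward 1.9 m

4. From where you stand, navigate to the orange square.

turn left 13°, forward 4.6 m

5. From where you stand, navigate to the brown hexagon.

turn left 40°, forward 4.2 m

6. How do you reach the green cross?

turn left 48°, forward 12.4 m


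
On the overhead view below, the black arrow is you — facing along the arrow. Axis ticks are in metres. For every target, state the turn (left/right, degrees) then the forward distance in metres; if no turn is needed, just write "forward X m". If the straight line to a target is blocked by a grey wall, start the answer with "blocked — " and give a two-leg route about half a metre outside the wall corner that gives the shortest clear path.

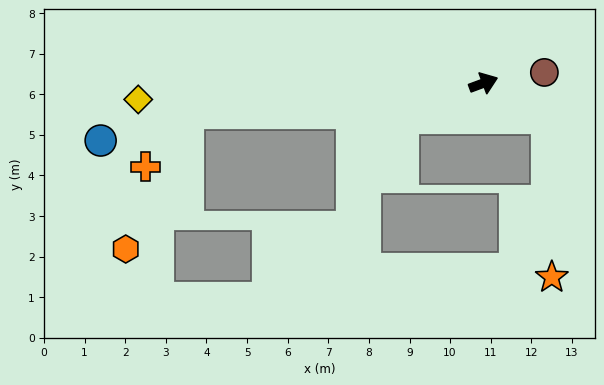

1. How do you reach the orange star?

blocked — turn right 48°, forward 1.8 m, then turn right 61°, forward 4.0 m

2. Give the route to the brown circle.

turn right 10°, forward 1.5 m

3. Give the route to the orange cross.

blocked — turn left 165°, forward 7.3 m, then turn left 48°, forward 1.7 m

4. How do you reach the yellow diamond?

turn left 162°, forward 8.5 m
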